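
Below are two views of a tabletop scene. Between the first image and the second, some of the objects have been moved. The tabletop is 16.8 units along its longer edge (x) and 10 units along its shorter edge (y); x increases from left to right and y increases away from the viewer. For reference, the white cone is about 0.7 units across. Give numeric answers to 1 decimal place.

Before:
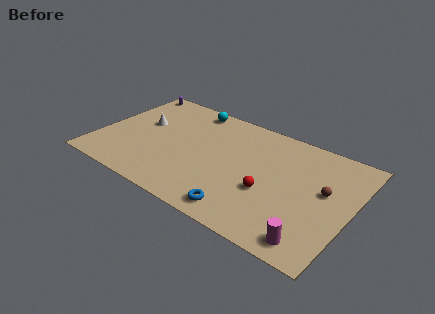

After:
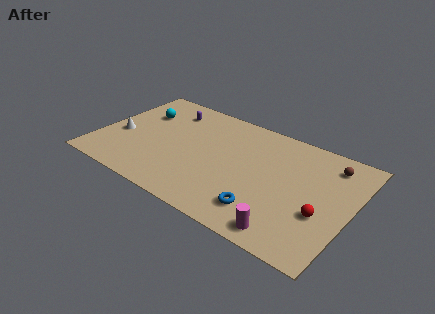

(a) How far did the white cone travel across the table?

2.2

The white cone was near (2.6, 5.9) before and (1.4, 4.1) after, so it travelled √(1.2² + 1.8²) ≈ 2.2 units.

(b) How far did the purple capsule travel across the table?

3.2

From (1.0, 9.1) to (4.0, 8.0), the purple capsule covered √(3.0² + 1.1²) ≈ 3.2 units.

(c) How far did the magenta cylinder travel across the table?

1.6

The magenta cylinder moved from about (14.9, 1.3) to (13.3, 1.2), a distance of √(1.6² + 0.1²) ≈ 1.6.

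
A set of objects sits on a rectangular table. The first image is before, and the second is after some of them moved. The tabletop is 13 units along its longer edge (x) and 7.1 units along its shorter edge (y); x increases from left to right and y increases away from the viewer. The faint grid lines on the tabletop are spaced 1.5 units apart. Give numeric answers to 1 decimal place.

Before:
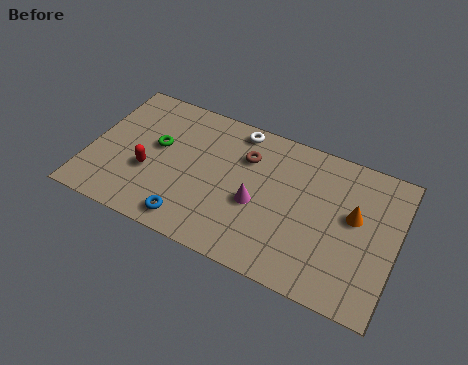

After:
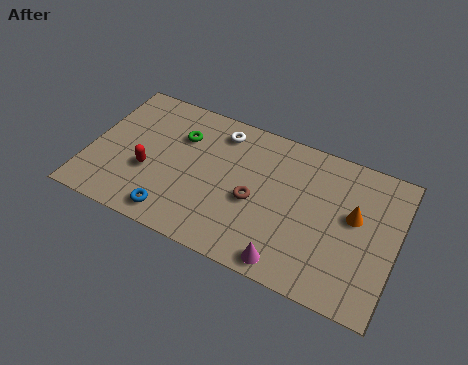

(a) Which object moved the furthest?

the magenta cone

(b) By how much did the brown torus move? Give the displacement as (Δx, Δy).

(0.6, -2.0)

From the two frames, the brown torus sits at roughly (6.5, 5.1) before and (7.1, 3.1) after.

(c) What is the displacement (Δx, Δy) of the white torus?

(-0.7, -0.4)

The white torus was at about (6.0, 6.3) and moved to about (5.3, 5.9).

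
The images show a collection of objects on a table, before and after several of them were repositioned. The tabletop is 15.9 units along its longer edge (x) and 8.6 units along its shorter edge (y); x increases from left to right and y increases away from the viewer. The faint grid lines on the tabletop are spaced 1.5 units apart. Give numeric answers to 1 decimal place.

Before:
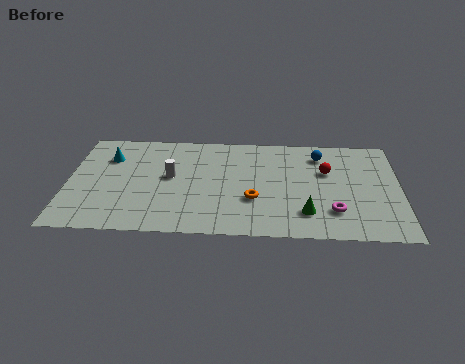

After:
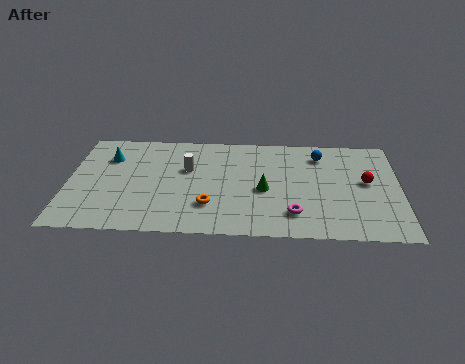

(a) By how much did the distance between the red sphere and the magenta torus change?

+1.2

The distance was about 3.3 in the first image and 4.5 in the second, so they moved 1.2 units further apart.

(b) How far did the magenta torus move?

1.9

From (12.7, 2.2) to (10.8, 1.9), the magenta torus covered √(1.9² + 0.3²) ≈ 1.9 units.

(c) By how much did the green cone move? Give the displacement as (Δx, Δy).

(-2.0, 1.8)

The green cone started near (11.4, 2.0) and ended near (9.4, 3.8).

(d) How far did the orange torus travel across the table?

2.2

The orange torus moved from about (8.9, 3.0) to (6.8, 2.4), a distance of √(2.1² + 0.6²) ≈ 2.2.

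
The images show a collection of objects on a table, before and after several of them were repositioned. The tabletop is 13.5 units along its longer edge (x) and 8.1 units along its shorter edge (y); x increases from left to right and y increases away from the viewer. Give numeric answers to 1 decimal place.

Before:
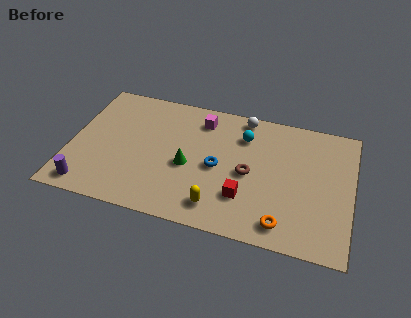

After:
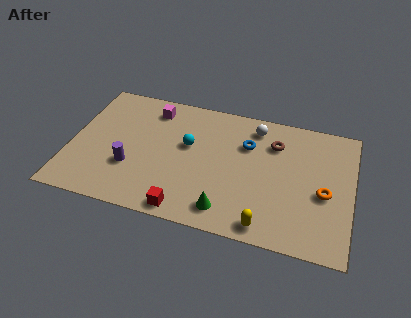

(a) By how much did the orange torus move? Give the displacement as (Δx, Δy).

(1.8, 2.3)

The orange torus was at about (10.4, 1.2) and moved to about (12.2, 3.5).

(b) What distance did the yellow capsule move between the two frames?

2.4

From (7.3, 1.4) to (9.6, 0.9), the yellow capsule covered √(2.3² + 0.5²) ≈ 2.4 units.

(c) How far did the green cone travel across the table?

3.0

The green cone moved from about (5.7, 3.5) to (7.7, 1.3), a distance of √(2.0² + 2.2²) ≈ 3.0.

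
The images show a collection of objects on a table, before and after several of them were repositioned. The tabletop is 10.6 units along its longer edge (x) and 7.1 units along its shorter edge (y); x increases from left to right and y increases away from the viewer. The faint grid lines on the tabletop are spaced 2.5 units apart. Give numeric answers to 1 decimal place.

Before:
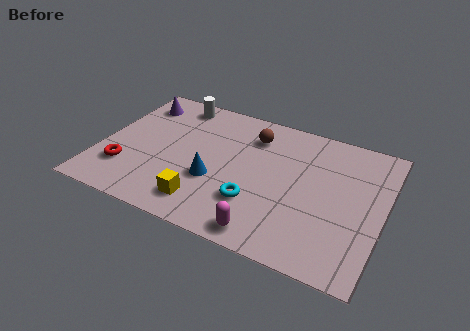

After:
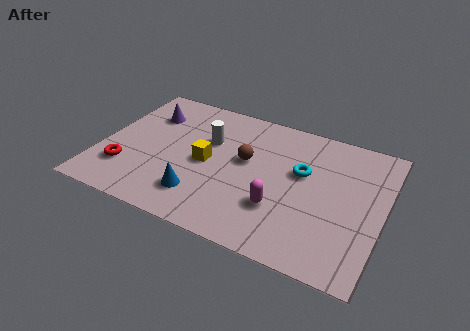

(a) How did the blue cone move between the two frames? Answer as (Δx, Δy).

(-0.4, -1.0)

The blue cone started near (4.4, 2.6) and ended near (4.0, 1.6).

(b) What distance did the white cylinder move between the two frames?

2.2

The white cylinder was near (2.4, 6.2) before and (3.9, 4.6) after, so it travelled √(1.5² + 1.6²) ≈ 2.2 units.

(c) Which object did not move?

the red torus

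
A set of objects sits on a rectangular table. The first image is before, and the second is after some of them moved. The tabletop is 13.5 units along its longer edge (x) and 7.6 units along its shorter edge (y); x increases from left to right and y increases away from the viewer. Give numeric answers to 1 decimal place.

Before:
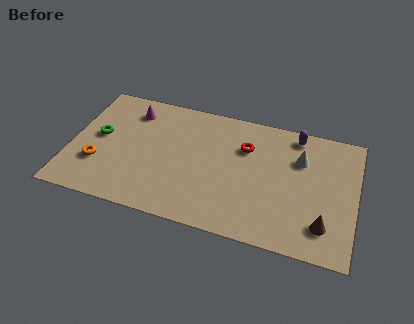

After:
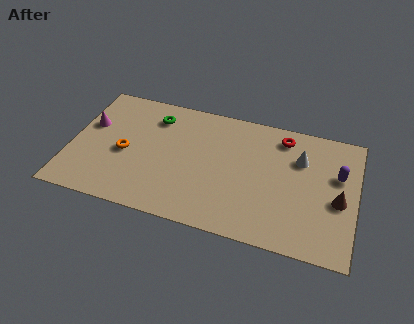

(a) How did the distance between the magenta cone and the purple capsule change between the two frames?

+4.0

Before: roughly 7.8 units apart; after: 11.8. That's 4.0 units further apart.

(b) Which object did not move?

the white cone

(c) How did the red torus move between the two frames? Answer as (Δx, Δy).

(1.7, 1.1)

The red torus started near (8.2, 5.3) and ended near (9.9, 6.4).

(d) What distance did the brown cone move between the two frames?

1.7

The brown cone moved from about (12.1, 1.7) to (12.7, 3.3), a distance of √(0.6² + 1.6²) ≈ 1.7.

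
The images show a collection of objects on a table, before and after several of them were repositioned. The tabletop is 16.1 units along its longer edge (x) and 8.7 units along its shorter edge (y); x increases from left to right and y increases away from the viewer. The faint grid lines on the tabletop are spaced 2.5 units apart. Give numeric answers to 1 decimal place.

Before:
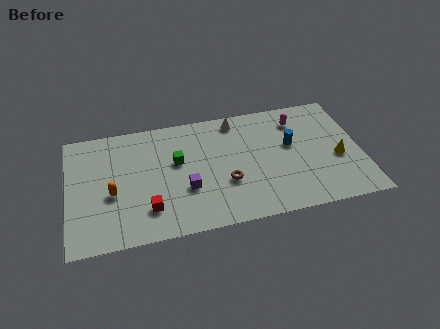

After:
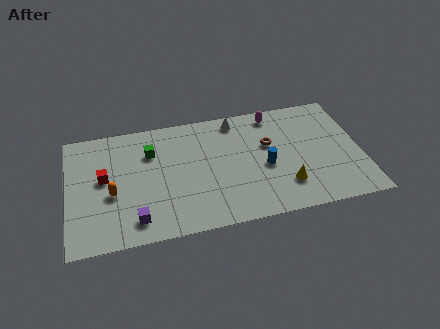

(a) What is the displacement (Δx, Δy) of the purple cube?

(-2.8, -1.6)

The purple cube started near (6.4, 3.1) and ended near (3.6, 1.5).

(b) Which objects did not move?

the white cone and the orange capsule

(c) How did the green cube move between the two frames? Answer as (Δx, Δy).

(-1.4, 1.0)

From the two frames, the green cube sits at roughly (6.0, 5.2) before and (4.6, 6.2) after.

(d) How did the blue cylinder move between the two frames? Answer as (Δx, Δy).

(-1.5, -1.3)

The blue cylinder started near (12.3, 5.1) and ended near (10.8, 3.8).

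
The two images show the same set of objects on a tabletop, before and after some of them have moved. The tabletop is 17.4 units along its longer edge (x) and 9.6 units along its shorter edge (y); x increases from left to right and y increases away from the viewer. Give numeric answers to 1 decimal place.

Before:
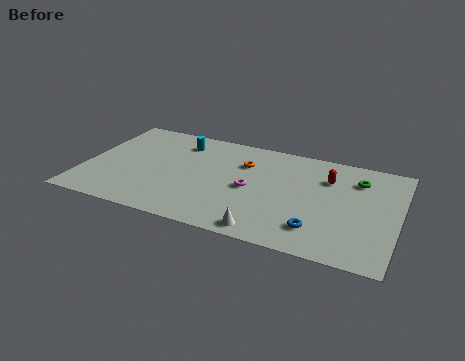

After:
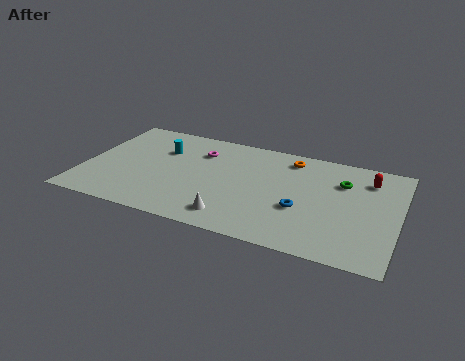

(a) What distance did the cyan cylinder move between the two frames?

1.4

From (5.0, 7.7) to (4.1, 6.6), the cyan cylinder covered √(0.9² + 1.1²) ≈ 1.4 units.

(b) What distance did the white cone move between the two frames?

2.0

The white cone was near (10.5, 1.0) before and (8.6, 1.6) after, so it travelled √(1.9² + 0.6²) ≈ 2.0 units.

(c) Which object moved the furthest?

the magenta torus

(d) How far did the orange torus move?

2.8

From (8.7, 6.8) to (11.2, 8.1), the orange torus covered √(2.5² + 1.3²) ≈ 2.8 units.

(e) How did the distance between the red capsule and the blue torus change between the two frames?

+0.4

Before: roughly 4.8 units apart; after: 5.2. That's 0.4 units further apart.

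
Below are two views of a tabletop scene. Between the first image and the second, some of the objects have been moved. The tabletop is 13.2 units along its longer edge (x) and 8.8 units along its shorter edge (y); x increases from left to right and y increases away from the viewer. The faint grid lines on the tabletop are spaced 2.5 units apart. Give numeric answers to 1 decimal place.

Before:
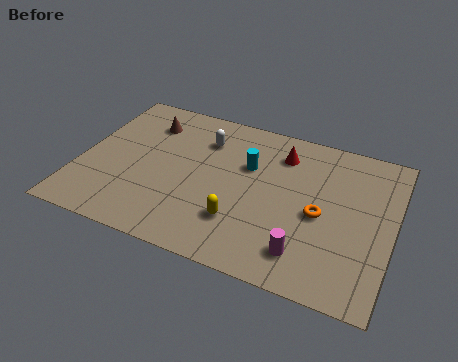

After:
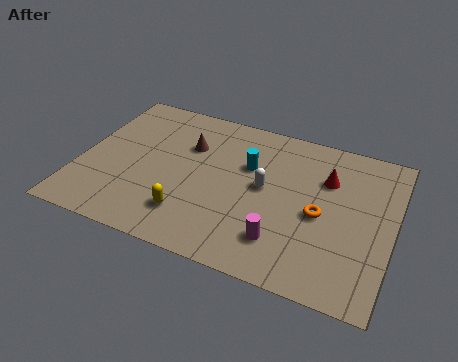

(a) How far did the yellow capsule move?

2.1

The yellow capsule moved from about (7.0, 2.4) to (4.9, 2.0), a distance of √(2.1² + 0.4²) ≈ 2.1.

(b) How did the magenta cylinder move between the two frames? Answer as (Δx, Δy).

(-1.0, 0.3)

From the two frames, the magenta cylinder sits at roughly (9.8, 1.7) before and (8.8, 2.0) after.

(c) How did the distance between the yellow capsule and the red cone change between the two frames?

+2.1

The distance was about 4.7 in the first image and 6.8 in the second, so they moved 2.1 units further apart.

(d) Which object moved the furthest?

the white capsule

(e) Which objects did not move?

the cyan cylinder and the orange torus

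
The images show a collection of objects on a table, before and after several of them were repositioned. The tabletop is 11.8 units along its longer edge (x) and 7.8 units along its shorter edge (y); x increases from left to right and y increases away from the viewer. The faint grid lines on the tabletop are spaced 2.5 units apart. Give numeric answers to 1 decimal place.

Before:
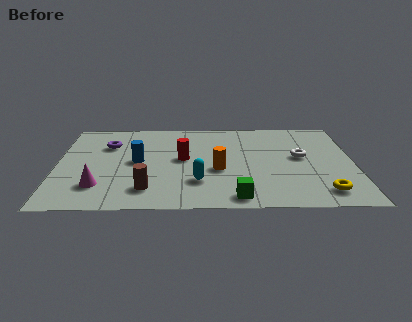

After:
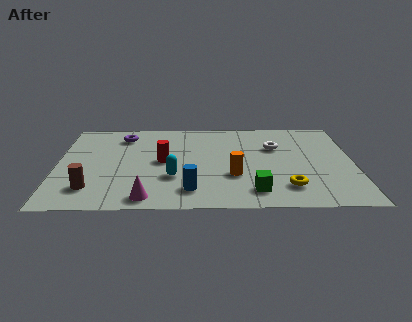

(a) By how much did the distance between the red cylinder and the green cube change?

+0.5

They were about 3.9 units apart before and 4.4 after — 0.5 units further apart.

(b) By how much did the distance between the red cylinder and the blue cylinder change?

+0.9

The distance was about 1.8 in the first image and 2.7 in the second, so they moved 0.9 units further apart.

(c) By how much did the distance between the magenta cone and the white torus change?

-1.7

Before: roughly 8.4 units apart; after: 6.7. That's 1.7 units closer together.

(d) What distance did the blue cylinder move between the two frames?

3.3

The blue cylinder moved from about (3.2, 4.0) to (5.3, 1.5), a distance of √(2.1² + 2.5²) ≈ 3.3.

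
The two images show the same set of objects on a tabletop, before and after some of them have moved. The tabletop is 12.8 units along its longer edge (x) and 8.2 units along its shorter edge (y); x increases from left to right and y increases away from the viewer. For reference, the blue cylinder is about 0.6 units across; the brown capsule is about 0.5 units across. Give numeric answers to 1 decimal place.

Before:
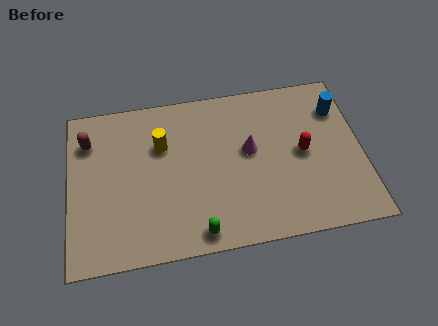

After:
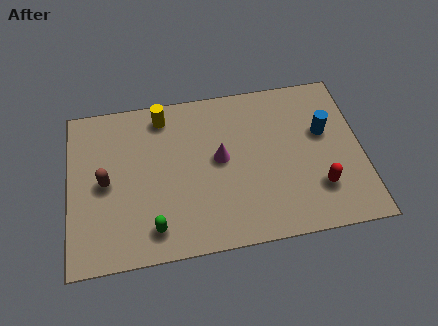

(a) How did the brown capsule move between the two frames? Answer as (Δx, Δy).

(0.7, -2.2)

The brown capsule started near (0.9, 6.2) and ended near (1.6, 4.0).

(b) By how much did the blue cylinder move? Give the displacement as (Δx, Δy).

(-0.7, -1.1)

The blue cylinder was at about (11.9, 6.1) and moved to about (11.2, 5.0).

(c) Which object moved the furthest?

the brown capsule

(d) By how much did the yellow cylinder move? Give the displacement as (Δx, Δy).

(0.1, 1.5)

From the two frames, the yellow cylinder sits at roughly (4.1, 5.5) before and (4.2, 7.0) after.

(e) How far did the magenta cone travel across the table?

1.3

The magenta cone was near (7.9, 4.6) before and (6.6, 4.4) after, so it travelled √(1.3² + 0.2²) ≈ 1.3 units.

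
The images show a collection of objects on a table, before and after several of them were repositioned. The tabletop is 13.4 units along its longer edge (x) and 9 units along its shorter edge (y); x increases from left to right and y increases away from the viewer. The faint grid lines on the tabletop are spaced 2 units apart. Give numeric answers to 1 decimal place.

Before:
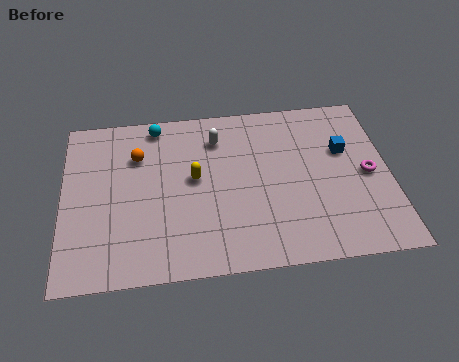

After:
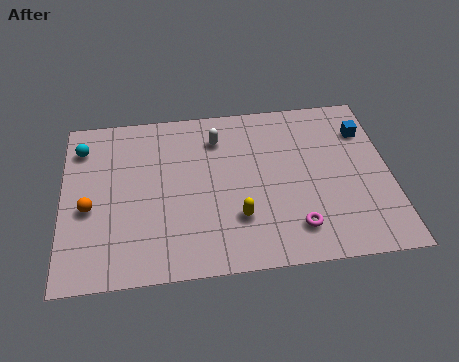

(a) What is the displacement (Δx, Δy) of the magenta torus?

(-3.1, -2.5)

From the two frames, the magenta torus sits at roughly (12.5, 4.3) before and (9.4, 1.8) after.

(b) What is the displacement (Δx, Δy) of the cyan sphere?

(-3.1, -0.9)

The cyan sphere started near (3.9, 8.0) and ended near (0.8, 7.1).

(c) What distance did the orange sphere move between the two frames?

3.3

The orange sphere moved from about (3.1, 6.4) to (1.1, 3.8), a distance of √(2.0² + 2.6²) ≈ 3.3.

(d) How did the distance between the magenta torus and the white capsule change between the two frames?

-0.7

They were about 6.7 units apart before and 6.0 after — 0.7 units closer together.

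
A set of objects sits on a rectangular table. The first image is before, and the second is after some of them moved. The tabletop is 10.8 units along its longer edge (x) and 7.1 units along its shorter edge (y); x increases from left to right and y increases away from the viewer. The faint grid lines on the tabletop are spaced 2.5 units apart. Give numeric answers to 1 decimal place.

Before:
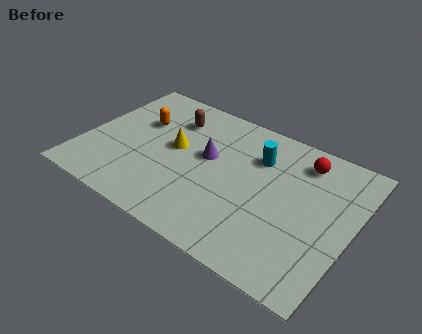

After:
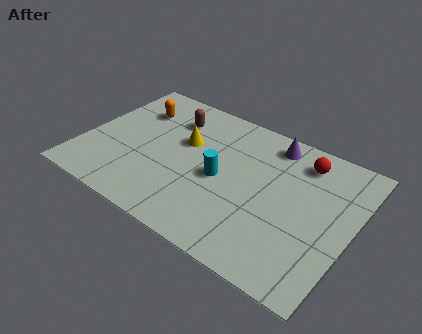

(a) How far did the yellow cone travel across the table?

0.6

From (3.6, 3.9) to (3.9, 4.4), the yellow cone covered √(0.3² + 0.5²) ≈ 0.6 units.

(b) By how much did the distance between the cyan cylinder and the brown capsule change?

-0.4

The distance was about 3.6 in the first image and 3.2 in the second, so they moved 0.4 units closer together.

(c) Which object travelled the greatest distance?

the purple cone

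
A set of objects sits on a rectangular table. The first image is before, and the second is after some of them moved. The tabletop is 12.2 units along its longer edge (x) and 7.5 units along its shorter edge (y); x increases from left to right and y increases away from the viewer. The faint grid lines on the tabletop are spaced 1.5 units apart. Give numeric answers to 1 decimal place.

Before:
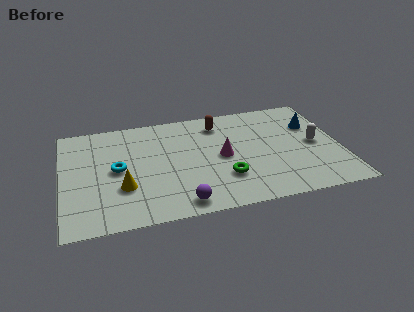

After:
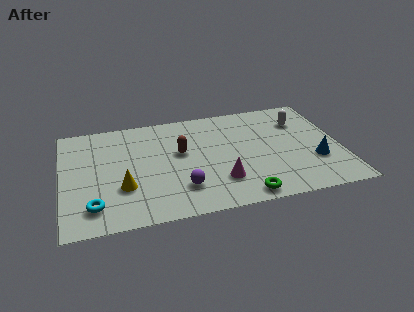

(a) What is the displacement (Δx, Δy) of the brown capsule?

(-1.8, -1.7)

From the two frames, the brown capsule sits at roughly (7.0, 6.1) before and (5.2, 4.4) after.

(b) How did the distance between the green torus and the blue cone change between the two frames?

-1.3

They were about 5.0 units apart before and 3.7 after — 1.3 units closer together.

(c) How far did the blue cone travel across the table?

2.6

The blue cone moved from about (11.1, 5.1) to (11.0, 2.5), a distance of √(0.1² + 2.6²) ≈ 2.6.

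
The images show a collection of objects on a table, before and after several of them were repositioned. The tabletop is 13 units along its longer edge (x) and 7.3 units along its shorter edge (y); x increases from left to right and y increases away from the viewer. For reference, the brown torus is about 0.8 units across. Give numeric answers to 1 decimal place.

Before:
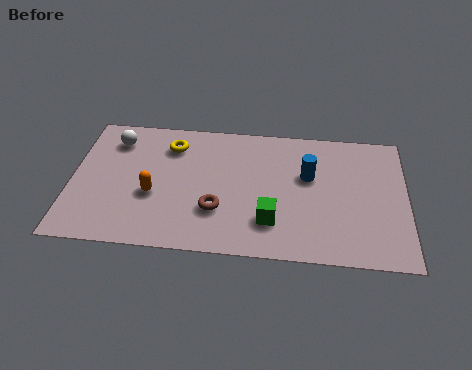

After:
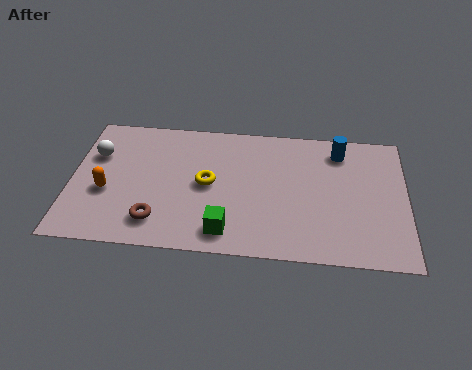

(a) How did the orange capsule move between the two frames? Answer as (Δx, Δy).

(-1.8, 0.0)

The orange capsule started near (3.2, 2.9) and ended near (1.4, 2.9).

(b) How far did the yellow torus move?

2.5

From (3.8, 5.7) to (5.3, 3.7), the yellow torus covered √(1.5² + 2.0²) ≈ 2.5 units.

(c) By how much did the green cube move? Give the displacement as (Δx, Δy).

(-1.7, -0.7)

The green cube was at about (7.8, 1.9) and moved to about (6.1, 1.2).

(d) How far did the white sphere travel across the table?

1.1

The white sphere moved from about (1.6, 5.8) to (0.9, 4.9), a distance of √(0.7² + 0.9²) ≈ 1.1.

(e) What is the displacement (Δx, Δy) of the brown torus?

(-2.3, -0.8)

The brown torus was at about (5.7, 2.3) and moved to about (3.4, 1.5).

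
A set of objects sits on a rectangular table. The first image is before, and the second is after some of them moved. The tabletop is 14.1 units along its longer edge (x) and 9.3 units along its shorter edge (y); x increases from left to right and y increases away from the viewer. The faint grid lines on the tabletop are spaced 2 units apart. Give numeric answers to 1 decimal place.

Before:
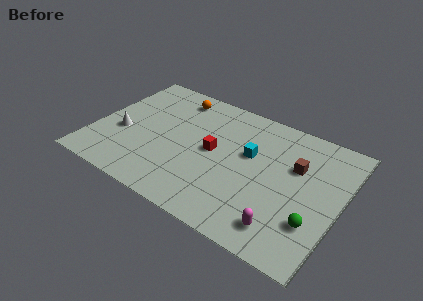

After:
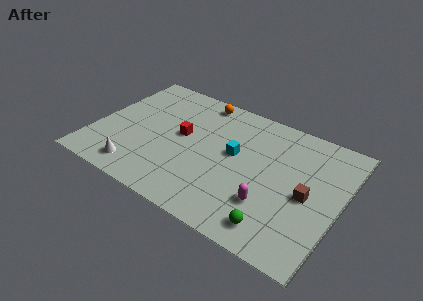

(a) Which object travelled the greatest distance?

the white cone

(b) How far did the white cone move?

2.7

The white cone was near (1.6, 3.7) before and (3.0, 1.4) after, so it travelled √(1.4² + 2.3²) ≈ 2.7 units.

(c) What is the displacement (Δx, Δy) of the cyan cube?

(-0.8, -0.4)

From the two frames, the cyan cube sits at roughly (8.8, 5.6) before and (8.0, 5.2) after.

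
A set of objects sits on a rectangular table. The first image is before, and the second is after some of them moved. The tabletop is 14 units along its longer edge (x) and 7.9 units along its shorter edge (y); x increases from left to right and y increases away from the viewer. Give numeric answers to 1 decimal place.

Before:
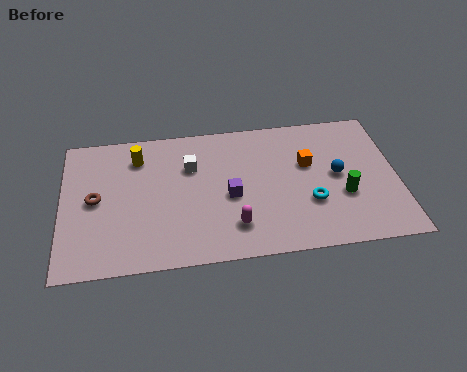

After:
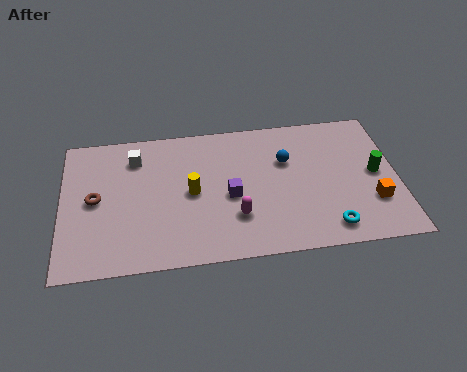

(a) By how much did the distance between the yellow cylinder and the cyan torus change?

-1.7

They were about 7.9 units apart before and 6.2 after — 1.7 units closer together.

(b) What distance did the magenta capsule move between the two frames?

0.5

From (7.1, 1.8) to (7.2, 2.3), the magenta capsule covered √(0.1² + 0.5²) ≈ 0.5 units.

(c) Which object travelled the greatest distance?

the orange cube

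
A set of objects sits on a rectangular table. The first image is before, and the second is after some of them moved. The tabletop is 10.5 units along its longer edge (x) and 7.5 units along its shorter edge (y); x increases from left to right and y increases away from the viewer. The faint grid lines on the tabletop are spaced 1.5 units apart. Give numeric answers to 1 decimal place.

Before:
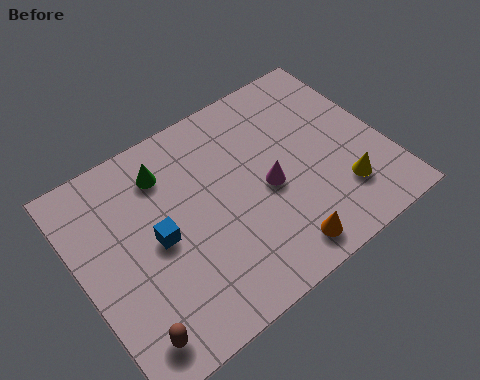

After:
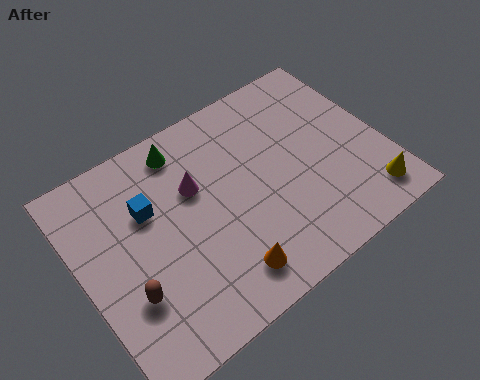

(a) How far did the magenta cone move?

2.7

The magenta cone moved from about (6.4, 3.4) to (4.1, 4.8), a distance of √(2.3² + 1.4²) ≈ 2.7.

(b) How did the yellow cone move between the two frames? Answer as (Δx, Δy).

(0.8, -0.7)

The yellow cone started near (8.7, 1.9) and ended near (9.5, 1.2).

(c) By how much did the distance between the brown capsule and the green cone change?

-0.5

The distance was about 5.3 in the first image and 4.8 in the second, so they moved 0.5 units closer together.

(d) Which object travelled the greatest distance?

the magenta cone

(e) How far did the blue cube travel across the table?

1.2

From (2.6, 3.7) to (2.5, 4.9), the blue cube covered √(0.1² + 1.2²) ≈ 1.2 units.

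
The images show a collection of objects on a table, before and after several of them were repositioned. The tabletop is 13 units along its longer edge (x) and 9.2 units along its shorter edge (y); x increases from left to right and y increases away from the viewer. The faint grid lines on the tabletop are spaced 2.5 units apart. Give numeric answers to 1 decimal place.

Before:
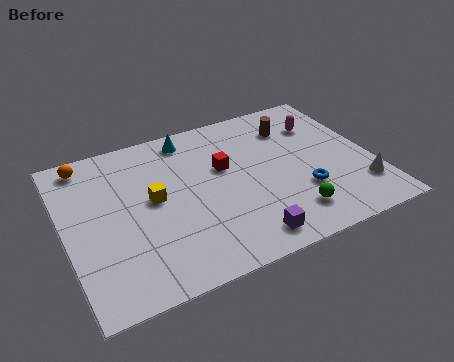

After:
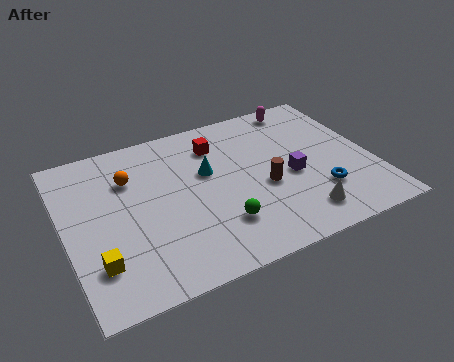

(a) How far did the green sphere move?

3.0

The green sphere was near (9.1, 1.8) before and (6.2, 2.4) after, so it travelled √(2.9² + 0.6²) ≈ 3.0 units.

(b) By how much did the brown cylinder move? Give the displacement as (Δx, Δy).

(-1.7, -3.2)

From the two frames, the brown cylinder sits at roughly (10.0, 7.0) before and (8.3, 3.8) after.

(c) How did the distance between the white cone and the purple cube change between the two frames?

-2.8

They were about 5.2 units apart before and 2.4 after — 2.8 units closer together.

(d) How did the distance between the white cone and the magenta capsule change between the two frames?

+2.1

They were about 4.6 units apart before and 6.7 after — 2.1 units further apart.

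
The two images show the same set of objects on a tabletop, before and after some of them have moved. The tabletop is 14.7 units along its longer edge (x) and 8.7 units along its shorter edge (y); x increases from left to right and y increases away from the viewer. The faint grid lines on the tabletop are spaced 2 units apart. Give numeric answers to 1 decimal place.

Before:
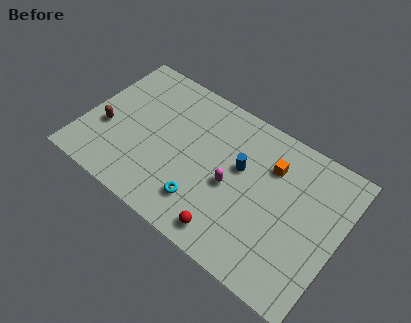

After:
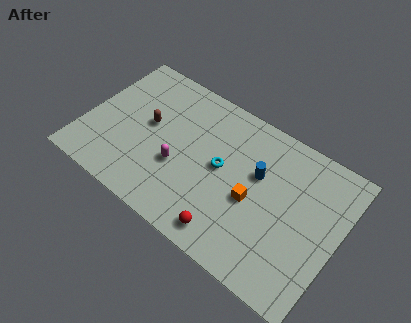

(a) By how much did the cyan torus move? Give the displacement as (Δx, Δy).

(0.6, 2.6)

The cyan torus started near (7.3, 2.0) and ended near (7.9, 4.6).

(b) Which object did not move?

the red sphere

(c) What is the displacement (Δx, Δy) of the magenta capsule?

(-3.0, -0.6)

From the two frames, the magenta capsule sits at roughly (8.6, 3.9) before and (5.6, 3.3) after.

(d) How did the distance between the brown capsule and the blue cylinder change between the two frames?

-1.4

Before: roughly 7.8 units apart; after: 6.4. That's 1.4 units closer together.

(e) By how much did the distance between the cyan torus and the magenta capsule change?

+0.3

Before: roughly 2.3 units apart; after: 2.6. That's 0.3 units further apart.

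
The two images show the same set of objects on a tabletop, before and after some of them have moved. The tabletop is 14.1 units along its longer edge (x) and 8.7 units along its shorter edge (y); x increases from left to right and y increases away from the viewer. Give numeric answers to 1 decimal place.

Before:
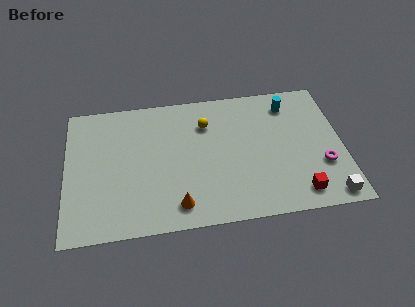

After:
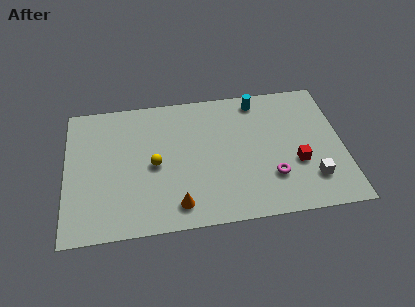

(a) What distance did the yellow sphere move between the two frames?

3.5

The yellow sphere was near (7.2, 6.4) before and (4.5, 4.1) after, so it travelled √(2.7² + 2.3²) ≈ 3.5 units.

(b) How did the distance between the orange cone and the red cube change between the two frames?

+0.3

The distance was about 6.1 in the first image and 6.4 in the second, so they moved 0.3 units further apart.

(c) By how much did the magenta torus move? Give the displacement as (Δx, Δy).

(-2.6, -0.4)

The magenta torus was at about (13.0, 2.9) and moved to about (10.4, 2.5).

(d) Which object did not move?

the orange cone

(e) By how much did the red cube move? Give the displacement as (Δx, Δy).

(0.0, 1.9)

The red cube was at about (11.7, 1.3) and moved to about (11.7, 3.2).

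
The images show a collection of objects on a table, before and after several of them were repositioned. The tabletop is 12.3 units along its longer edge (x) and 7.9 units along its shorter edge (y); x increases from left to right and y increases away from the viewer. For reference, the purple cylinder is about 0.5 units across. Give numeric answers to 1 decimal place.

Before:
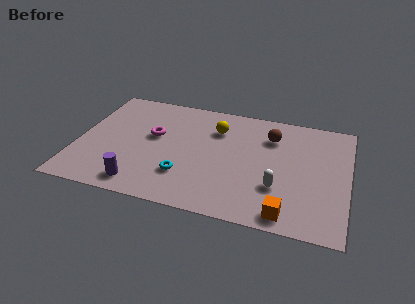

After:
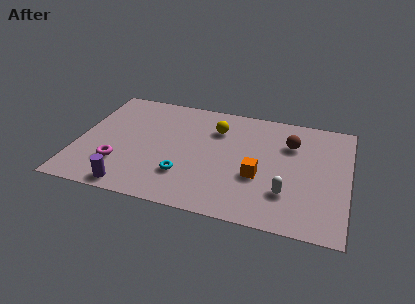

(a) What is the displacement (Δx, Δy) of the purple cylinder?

(-0.4, -0.3)

The purple cylinder was at about (3.1, 1.1) and moved to about (2.7, 0.8).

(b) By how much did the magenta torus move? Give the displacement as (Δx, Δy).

(-1.4, -2.4)

The magenta torus started near (3.4, 4.6) and ended near (2.0, 2.2).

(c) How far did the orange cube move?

2.5

The orange cube moved from about (9.7, 0.9) to (8.3, 3.0), a distance of √(1.4² + 2.1²) ≈ 2.5.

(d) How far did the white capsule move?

0.5

The white capsule moved from about (9.2, 2.5) to (9.6, 2.2), a distance of √(0.4² + 0.3²) ≈ 0.5.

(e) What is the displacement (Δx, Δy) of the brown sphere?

(0.9, -0.3)

From the two frames, the brown sphere sits at roughly (8.7, 5.9) before and (9.6, 5.6) after.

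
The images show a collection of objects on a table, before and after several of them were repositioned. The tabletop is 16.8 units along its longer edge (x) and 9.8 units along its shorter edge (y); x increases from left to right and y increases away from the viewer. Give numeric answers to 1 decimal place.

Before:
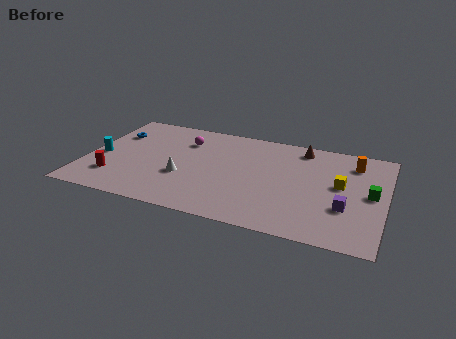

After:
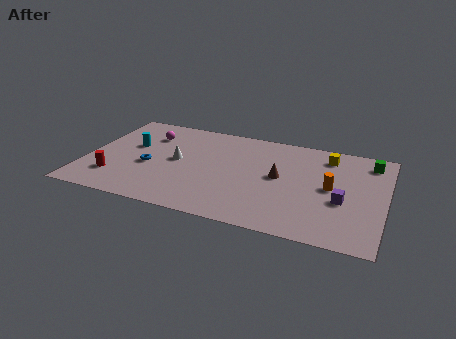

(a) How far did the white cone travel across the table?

1.6

The white cone moved from about (5.6, 3.6) to (5.1, 5.1), a distance of √(0.5² + 1.5²) ≈ 1.6.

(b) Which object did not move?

the red cylinder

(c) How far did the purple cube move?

0.6

From (14.7, 3.3) to (14.5, 3.9), the purple cube covered √(0.2² + 0.6²) ≈ 0.6 units.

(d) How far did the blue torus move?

3.6

The blue torus moved from about (1.3, 6.9) to (3.6, 4.1), a distance of √(2.3² + 2.8²) ≈ 3.6.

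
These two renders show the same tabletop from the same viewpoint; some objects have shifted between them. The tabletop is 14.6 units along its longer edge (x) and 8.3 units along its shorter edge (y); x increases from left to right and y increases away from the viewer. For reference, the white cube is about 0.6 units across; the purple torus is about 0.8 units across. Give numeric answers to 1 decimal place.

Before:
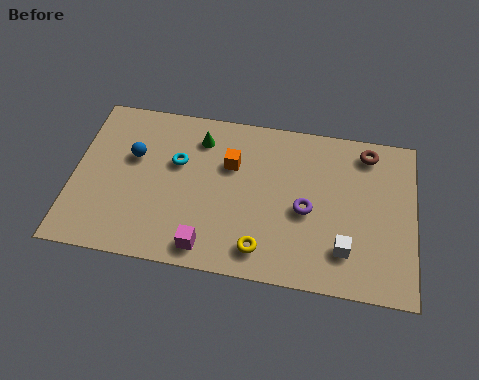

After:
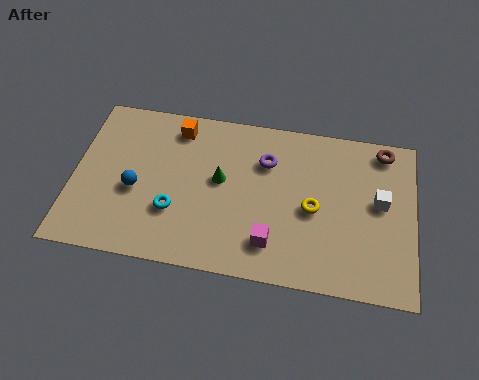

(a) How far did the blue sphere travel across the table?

1.7

The blue sphere was near (2.5, 5.2) before and (2.7, 3.5) after, so it travelled √(0.2² + 1.7²) ≈ 1.7 units.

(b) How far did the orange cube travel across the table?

2.8

The orange cube was near (6.7, 5.5) before and (4.3, 7.0) after, so it travelled √(2.4² + 1.5²) ≈ 2.8 units.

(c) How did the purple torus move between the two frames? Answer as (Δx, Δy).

(-1.8, 2.2)

The purple torus started near (10.0, 3.7) and ended near (8.2, 5.9).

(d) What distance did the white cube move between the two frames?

3.0

The white cube moved from about (11.7, 2.0) to (13.1, 4.6), a distance of √(1.4² + 2.6²) ≈ 3.0.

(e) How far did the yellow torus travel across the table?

3.2

The yellow torus was near (8.2, 1.4) before and (10.3, 3.8) after, so it travelled √(2.1² + 2.4²) ≈ 3.2 units.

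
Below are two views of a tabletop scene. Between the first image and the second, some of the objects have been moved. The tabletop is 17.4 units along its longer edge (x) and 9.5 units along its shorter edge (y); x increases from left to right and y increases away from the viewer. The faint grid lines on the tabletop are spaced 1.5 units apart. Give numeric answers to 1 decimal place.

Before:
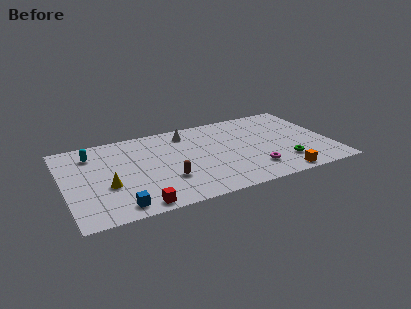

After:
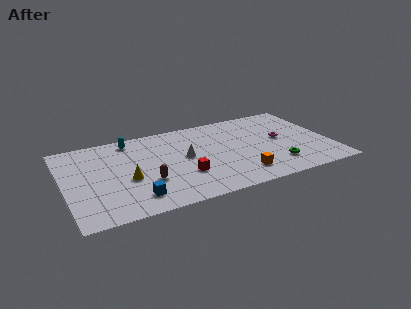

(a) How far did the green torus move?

0.5

The green torus was near (14.1, 2.3) before and (13.6, 2.2) after, so it travelled √(0.5² + 0.1²) ≈ 0.5 units.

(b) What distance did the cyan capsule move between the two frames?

2.7

The cyan capsule was near (2.0, 7.5) before and (4.6, 8.3) after, so it travelled √(2.6² + 0.8²) ≈ 2.7 units.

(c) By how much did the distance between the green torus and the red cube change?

-3.7

The distance was about 9.8 in the first image and 6.1 in the second, so they moved 3.7 units closer together.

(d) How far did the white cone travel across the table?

2.8

From (8.3, 7.9) to (7.9, 5.1), the white cone covered √(0.4² + 2.8²) ≈ 2.8 units.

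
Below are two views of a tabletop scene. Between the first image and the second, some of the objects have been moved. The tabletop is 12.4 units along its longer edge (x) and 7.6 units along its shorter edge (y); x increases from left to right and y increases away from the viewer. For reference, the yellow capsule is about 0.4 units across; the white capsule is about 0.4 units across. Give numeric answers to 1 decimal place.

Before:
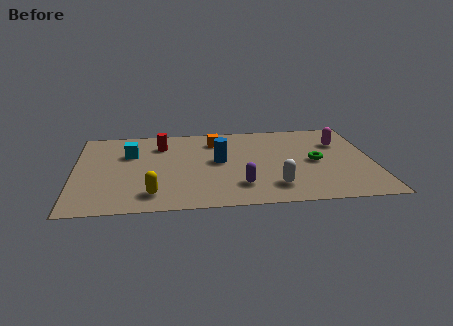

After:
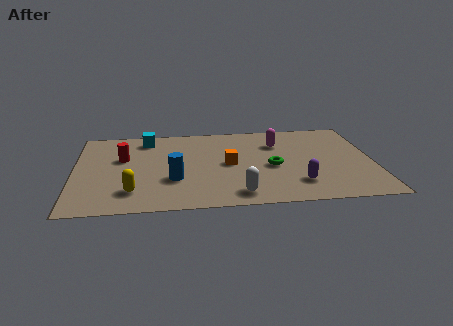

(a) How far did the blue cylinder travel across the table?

2.4

From (6.0, 4.1) to (4.1, 2.6), the blue cylinder covered √(1.9² + 1.5²) ≈ 2.4 units.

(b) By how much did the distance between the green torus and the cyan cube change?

-1.8

They were about 7.8 units apart before and 6.0 after — 1.8 units closer together.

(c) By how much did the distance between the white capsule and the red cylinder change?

-0.3

The distance was about 6.2 in the first image and 5.9 in the second, so they moved 0.3 units closer together.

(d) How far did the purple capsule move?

2.4

The purple capsule was near (6.8, 1.8) before and (9.2, 1.8) after, so it travelled √(2.4² + 0.0²) ≈ 2.4 units.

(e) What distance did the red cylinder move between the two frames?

1.9

From (3.6, 5.8) to (2.0, 4.7), the red cylinder covered √(1.6² + 1.1²) ≈ 1.9 units.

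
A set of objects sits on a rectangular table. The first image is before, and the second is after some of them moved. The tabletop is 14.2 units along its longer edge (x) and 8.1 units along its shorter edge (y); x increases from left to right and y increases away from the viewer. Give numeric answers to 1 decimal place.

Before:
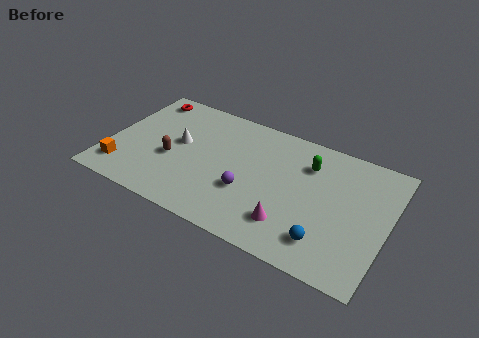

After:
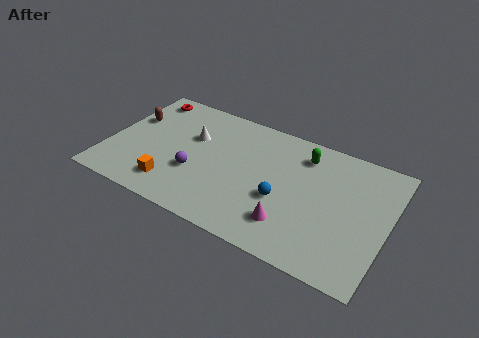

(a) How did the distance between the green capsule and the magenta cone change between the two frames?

+0.5

Before: roughly 4.1 units apart; after: 4.6. That's 0.5 units further apart.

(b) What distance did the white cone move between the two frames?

0.9

The white cone was near (3.5, 4.5) before and (4.1, 5.2) after, so it travelled √(0.6² + 0.7²) ≈ 0.9 units.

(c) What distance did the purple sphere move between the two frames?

2.7

The purple sphere was near (7.3, 2.9) before and (4.6, 2.9) after, so it travelled √(2.7² + 0.0²) ≈ 2.7 units.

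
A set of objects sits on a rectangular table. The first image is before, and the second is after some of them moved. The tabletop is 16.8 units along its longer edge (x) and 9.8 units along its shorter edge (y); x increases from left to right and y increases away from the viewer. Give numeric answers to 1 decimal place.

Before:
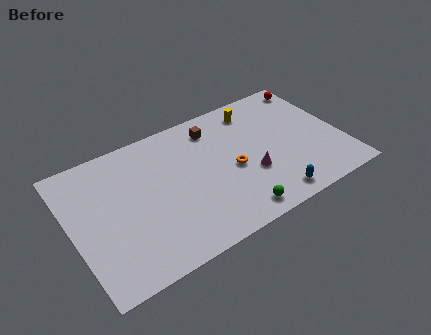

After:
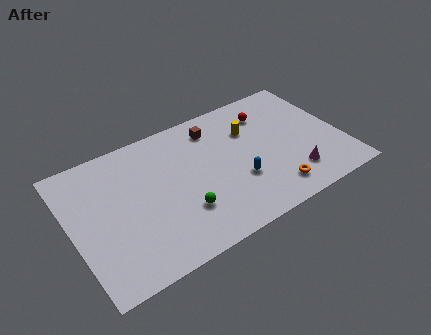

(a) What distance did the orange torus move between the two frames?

3.4

The orange torus was near (9.9, 4.4) before and (12.0, 1.7) after, so it travelled √(2.1² + 2.7²) ≈ 3.4 units.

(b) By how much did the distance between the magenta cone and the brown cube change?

+2.3

They were about 4.8 units apart before and 7.1 after — 2.3 units further apart.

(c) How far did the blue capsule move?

2.8

The blue capsule moved from about (11.8, 1.2) to (10.1, 3.4), a distance of √(1.7² + 2.2²) ≈ 2.8.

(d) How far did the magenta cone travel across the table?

2.8

The magenta cone moved from about (10.9, 3.5) to (13.4, 2.2), a distance of √(2.5² + 1.3²) ≈ 2.8.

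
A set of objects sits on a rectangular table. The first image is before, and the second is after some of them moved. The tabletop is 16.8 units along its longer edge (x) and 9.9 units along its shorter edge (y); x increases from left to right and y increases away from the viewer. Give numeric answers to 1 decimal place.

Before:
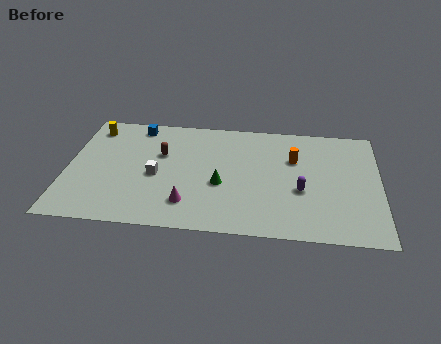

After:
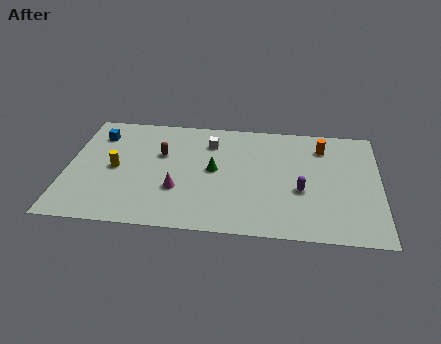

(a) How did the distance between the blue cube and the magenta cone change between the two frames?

-0.9

They were about 7.2 units apart before and 6.3 after — 0.9 units closer together.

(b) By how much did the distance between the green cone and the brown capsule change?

-0.9

They were about 4.0 units apart before and 3.1 after — 0.9 units closer together.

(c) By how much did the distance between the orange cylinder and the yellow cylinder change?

+0.4

Before: roughly 11.1 units apart; after: 11.5. That's 0.4 units further apart.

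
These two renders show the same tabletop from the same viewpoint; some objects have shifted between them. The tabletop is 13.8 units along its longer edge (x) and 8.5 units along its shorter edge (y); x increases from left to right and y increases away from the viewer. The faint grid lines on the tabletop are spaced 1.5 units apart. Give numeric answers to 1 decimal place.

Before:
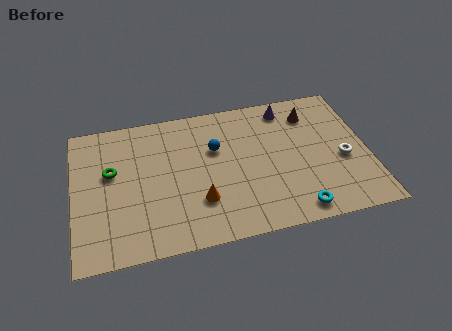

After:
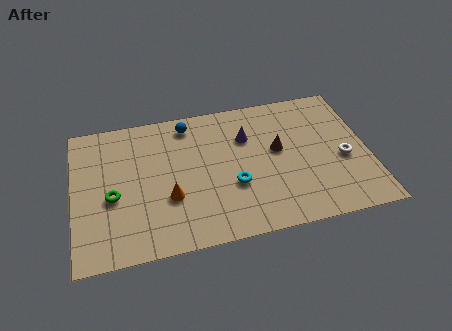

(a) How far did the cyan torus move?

3.5

From (10.2, 1.0) to (7.4, 3.1), the cyan torus covered √(2.8² + 2.1²) ≈ 3.5 units.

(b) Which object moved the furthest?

the cyan torus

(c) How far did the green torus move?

1.5

From (1.8, 5.1) to (1.8, 3.6), the green torus covered √(0.0² + 1.5²) ≈ 1.5 units.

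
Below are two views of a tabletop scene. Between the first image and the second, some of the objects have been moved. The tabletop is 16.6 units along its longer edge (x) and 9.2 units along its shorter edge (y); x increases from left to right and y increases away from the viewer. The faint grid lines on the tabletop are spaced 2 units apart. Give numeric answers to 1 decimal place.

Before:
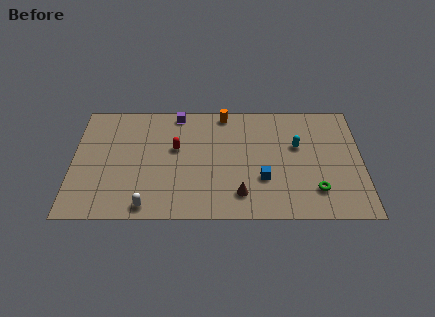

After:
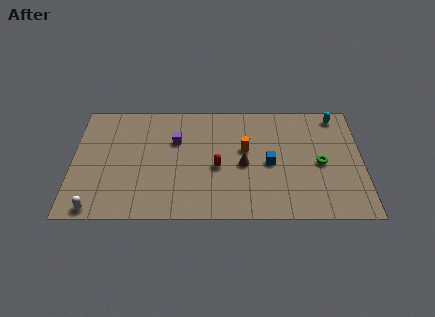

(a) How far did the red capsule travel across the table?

2.8

The red capsule moved from about (5.9, 5.5) to (8.3, 4.0), a distance of √(2.4² + 1.5²) ≈ 2.8.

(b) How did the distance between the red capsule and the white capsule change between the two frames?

+2.8

Before: roughly 4.8 units apart; after: 7.6. That's 2.8 units further apart.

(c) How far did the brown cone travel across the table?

2.3

The brown cone was near (9.6, 1.9) before and (9.8, 4.2) after, so it travelled √(0.2² + 2.3²) ≈ 2.3 units.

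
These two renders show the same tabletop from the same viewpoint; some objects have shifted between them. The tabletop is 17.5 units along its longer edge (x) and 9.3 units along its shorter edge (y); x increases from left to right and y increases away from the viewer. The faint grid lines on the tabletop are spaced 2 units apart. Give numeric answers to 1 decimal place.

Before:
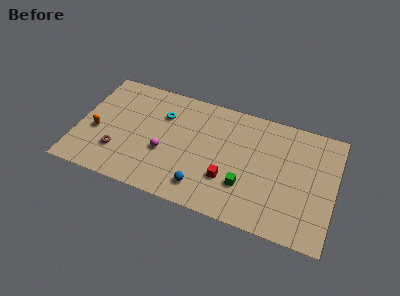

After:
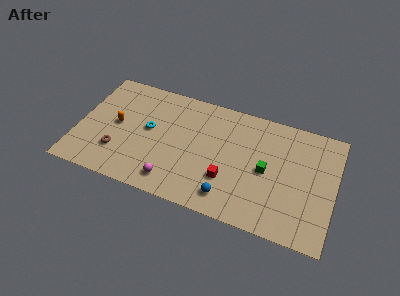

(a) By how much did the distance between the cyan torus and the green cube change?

+1.0

They were about 7.1 units apart before and 8.1 after — 1.0 units further apart.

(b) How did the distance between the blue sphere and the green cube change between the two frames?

+0.7

The distance was about 3.0 in the first image and 3.7 in the second, so they moved 0.7 units further apart.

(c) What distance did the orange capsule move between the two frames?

1.6

The orange capsule was near (1.3, 3.8) before and (2.6, 4.8) after, so it travelled √(1.3² + 1.0²) ≈ 1.6 units.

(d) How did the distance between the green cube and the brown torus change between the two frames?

+1.5

Before: roughly 8.7 units apart; after: 10.2. That's 1.5 units further apart.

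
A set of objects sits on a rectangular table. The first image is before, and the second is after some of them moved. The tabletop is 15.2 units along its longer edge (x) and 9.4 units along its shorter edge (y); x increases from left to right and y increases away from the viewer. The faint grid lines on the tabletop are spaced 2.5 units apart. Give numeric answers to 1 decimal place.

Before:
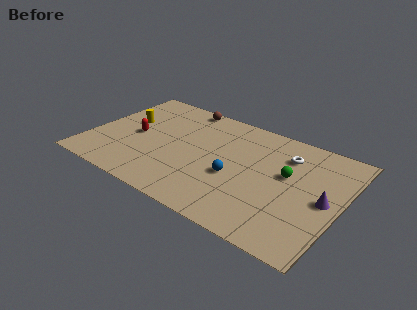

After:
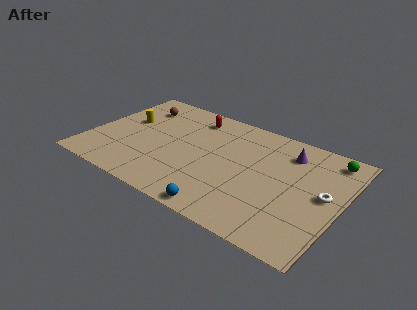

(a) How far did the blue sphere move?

3.0

From (9.0, 3.8) to (8.9, 0.8), the blue sphere covered √(0.1² + 3.0²) ≈ 3.0 units.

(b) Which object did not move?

the yellow cylinder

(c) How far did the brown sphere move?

2.9

The brown sphere was near (4.9, 8.6) before and (2.3, 7.3) after, so it travelled √(2.6² + 1.3²) ≈ 2.9 units.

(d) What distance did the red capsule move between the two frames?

4.5

The red capsule was near (2.7, 4.5) before and (5.7, 7.8) after, so it travelled √(3.0² + 3.3²) ≈ 4.5 units.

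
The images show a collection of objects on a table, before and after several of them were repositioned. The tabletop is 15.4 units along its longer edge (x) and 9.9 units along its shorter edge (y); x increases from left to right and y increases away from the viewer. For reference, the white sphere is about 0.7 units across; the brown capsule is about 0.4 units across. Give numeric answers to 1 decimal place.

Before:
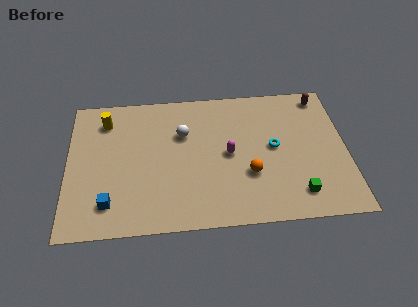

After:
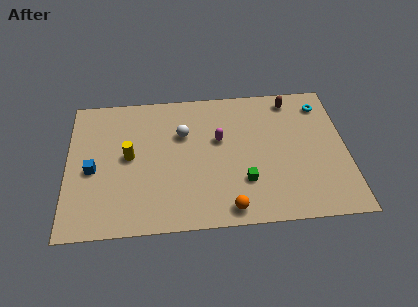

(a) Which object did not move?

the white sphere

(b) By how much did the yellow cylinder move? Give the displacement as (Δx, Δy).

(1.3, -2.7)

From the two frames, the yellow cylinder sits at roughly (2.1, 7.9) before and (3.4, 5.2) after.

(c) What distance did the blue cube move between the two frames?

2.6

The blue cube was near (2.3, 2.0) before and (1.4, 4.4) after, so it travelled √(0.9² + 2.4²) ≈ 2.6 units.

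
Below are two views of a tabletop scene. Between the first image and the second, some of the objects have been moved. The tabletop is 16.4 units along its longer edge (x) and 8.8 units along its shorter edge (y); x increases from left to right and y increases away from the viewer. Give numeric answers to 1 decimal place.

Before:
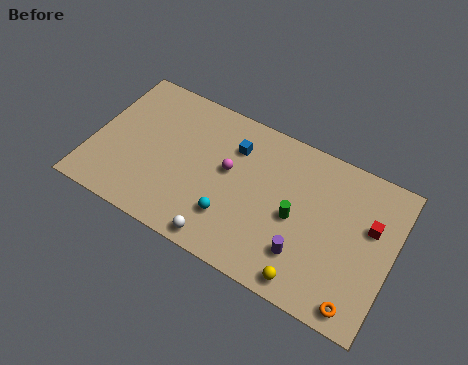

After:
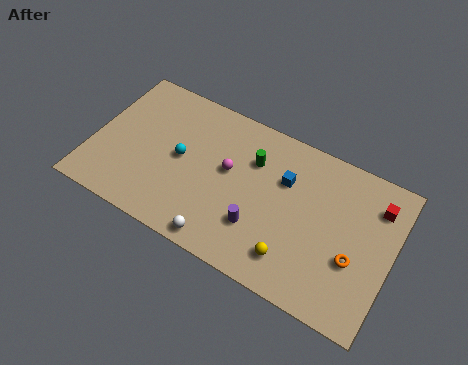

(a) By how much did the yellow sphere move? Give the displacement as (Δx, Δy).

(-0.9, 0.8)

From the two frames, the yellow sphere sits at roughly (12.3, 1.0) before and (11.4, 1.8) after.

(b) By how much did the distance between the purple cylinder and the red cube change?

+2.7

The distance was about 4.5 in the first image and 7.2 in the second, so they moved 2.7 units further apart.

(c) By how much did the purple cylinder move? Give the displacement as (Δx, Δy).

(-2.5, 0.3)

From the two frames, the purple cylinder sits at roughly (11.9, 2.3) before and (9.4, 2.6) after.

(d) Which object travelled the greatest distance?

the cyan sphere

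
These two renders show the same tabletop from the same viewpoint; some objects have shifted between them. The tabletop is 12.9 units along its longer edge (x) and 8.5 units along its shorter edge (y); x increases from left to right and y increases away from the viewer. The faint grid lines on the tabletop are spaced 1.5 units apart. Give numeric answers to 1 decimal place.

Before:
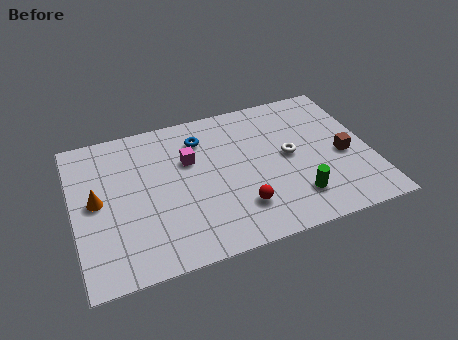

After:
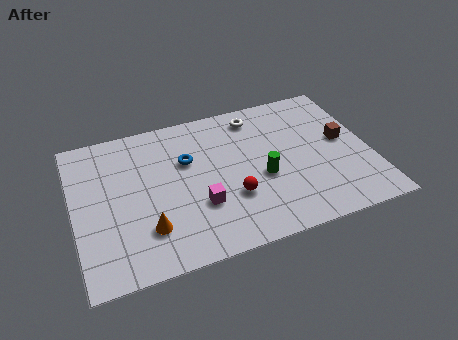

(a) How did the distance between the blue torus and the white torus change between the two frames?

-0.7

The distance was about 4.3 in the first image and 3.6 in the second, so they moved 0.7 units closer together.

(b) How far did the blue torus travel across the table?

1.3

The blue torus was near (5.7, 6.6) before and (5.0, 5.5) after, so it travelled √(0.7² + 1.1²) ≈ 1.3 units.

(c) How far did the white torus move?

3.0

The white torus moved from about (9.4, 4.4) to (8.2, 7.2), a distance of √(1.2² + 2.8²) ≈ 3.0.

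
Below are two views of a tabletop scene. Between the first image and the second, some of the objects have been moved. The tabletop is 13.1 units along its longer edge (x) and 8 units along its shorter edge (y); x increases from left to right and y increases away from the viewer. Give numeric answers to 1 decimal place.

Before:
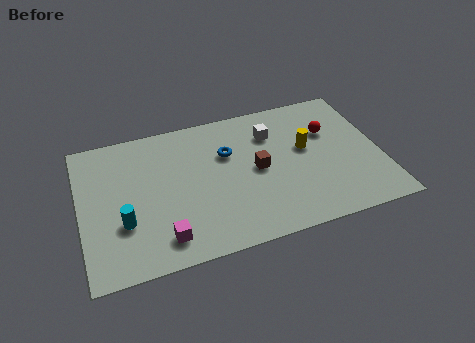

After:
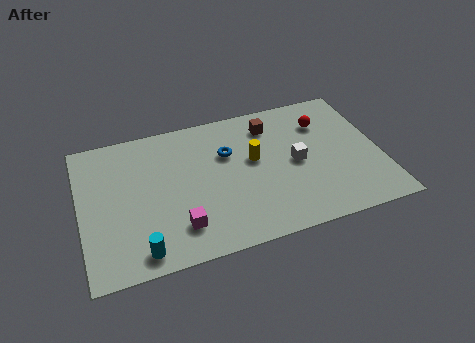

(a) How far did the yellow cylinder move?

2.3

The yellow cylinder moved from about (9.9, 4.6) to (7.6, 4.6), a distance of √(2.3² + 0.0²) ≈ 2.3.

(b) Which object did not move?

the blue torus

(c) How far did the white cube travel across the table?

2.2

The white cube was near (8.5, 5.9) before and (9.4, 3.9) after, so it travelled √(0.9² + 2.0²) ≈ 2.2 units.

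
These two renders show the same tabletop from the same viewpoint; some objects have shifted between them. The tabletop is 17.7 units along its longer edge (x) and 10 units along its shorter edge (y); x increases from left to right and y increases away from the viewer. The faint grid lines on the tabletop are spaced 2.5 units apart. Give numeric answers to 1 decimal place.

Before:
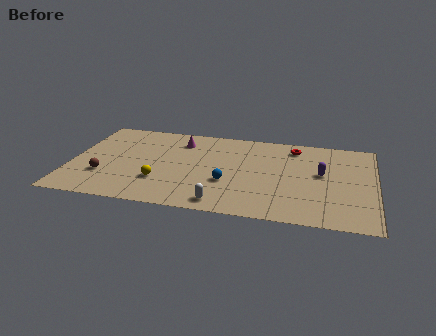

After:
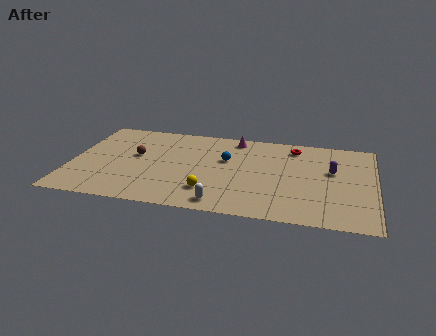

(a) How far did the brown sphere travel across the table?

3.1

The brown sphere was near (2.0, 3.1) before and (3.7, 5.7) after, so it travelled √(1.7² + 2.6²) ≈ 3.1 units.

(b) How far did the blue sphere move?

2.6

The blue sphere moved from about (9.2, 3.6) to (9.0, 6.2), a distance of √(0.2² + 2.6²) ≈ 2.6.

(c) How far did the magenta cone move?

3.3

The magenta cone was near (6.2, 7.9) before and (9.4, 8.8) after, so it travelled √(3.2² + 0.9²) ≈ 3.3 units.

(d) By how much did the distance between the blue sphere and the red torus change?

-1.6

They were about 6.1 units apart before and 4.5 after — 1.6 units closer together.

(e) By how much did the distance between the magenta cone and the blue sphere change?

-2.6

The distance was about 5.2 in the first image and 2.6 in the second, so they moved 2.6 units closer together.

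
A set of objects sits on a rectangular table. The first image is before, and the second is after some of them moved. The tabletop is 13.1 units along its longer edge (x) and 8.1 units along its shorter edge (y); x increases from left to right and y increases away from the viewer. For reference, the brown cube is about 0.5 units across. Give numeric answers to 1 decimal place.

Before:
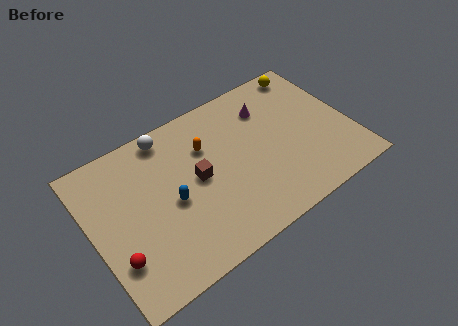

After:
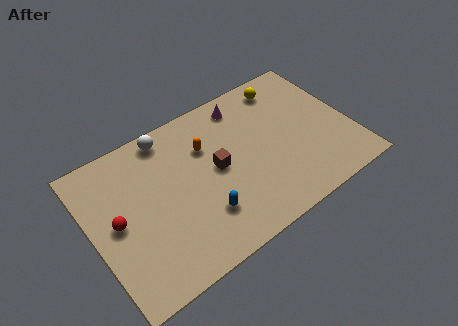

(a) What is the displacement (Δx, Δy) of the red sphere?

(0.3, 1.8)

The red sphere started near (0.9, 2.3) and ended near (1.2, 4.1).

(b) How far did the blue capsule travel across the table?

2.0

From (3.9, 3.7) to (5.2, 2.2), the blue capsule covered √(1.3² + 1.5²) ≈ 2.0 units.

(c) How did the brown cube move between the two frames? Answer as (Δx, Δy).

(1.0, 0.0)

The brown cube started near (5.3, 4.2) and ended near (6.3, 4.2).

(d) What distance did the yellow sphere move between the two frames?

1.3

The yellow sphere was near (11.7, 7.2) before and (10.4, 6.9) after, so it travelled √(1.3² + 0.3²) ≈ 1.3 units.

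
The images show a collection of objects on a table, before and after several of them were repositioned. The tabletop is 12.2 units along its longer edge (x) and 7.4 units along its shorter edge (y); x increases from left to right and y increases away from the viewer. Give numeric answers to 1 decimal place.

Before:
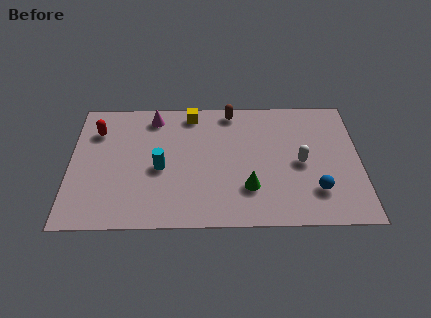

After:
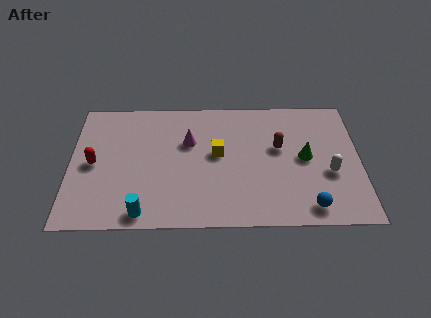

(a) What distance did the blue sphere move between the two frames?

0.9

The blue sphere moved from about (10.3, 1.9) to (10.0, 1.0), a distance of √(0.3² + 0.9²) ≈ 0.9.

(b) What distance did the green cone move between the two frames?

2.9

The green cone moved from about (7.5, 2.1) to (9.9, 3.8), a distance of √(2.4² + 1.7²) ≈ 2.9.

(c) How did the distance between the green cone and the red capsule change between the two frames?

+1.7

They were about 7.2 units apart before and 8.9 after — 1.7 units further apart.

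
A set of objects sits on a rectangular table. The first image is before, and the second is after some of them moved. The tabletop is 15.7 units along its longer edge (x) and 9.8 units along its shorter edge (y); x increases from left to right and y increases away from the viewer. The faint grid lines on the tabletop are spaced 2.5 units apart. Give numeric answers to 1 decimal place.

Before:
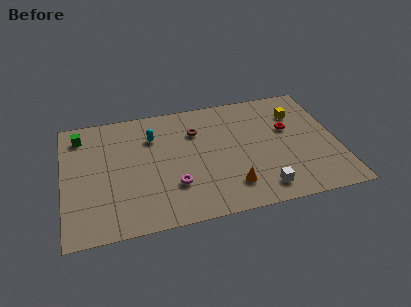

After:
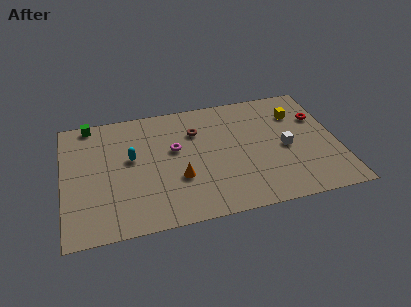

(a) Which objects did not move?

the brown torus and the yellow cube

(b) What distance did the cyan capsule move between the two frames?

2.0

From (5.2, 7.1) to (3.9, 5.6), the cyan capsule covered √(1.3² + 1.5²) ≈ 2.0 units.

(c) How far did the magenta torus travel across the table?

2.9

From (6.2, 2.9) to (6.4, 5.8), the magenta torus covered √(0.2² + 2.9²) ≈ 2.9 units.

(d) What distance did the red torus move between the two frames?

1.9

From (13.0, 6.0) to (14.8, 6.6), the red torus covered √(1.8² + 0.6²) ≈ 1.9 units.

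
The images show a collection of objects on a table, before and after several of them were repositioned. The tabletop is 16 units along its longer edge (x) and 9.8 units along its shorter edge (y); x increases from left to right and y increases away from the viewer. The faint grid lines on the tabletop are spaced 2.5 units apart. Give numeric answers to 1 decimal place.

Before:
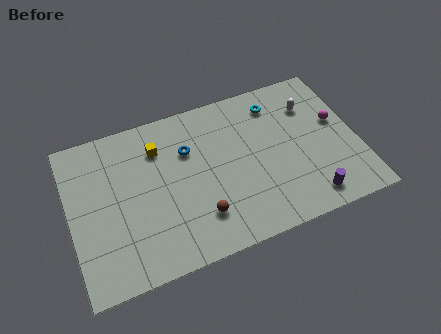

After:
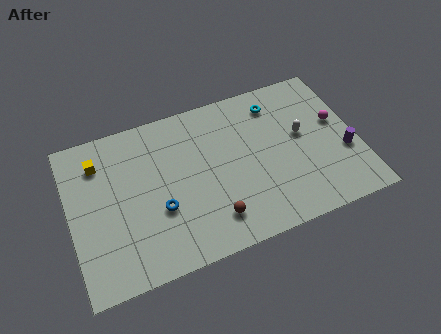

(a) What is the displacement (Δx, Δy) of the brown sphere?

(0.7, -0.4)

The brown sphere was at about (6.9, 2.4) and moved to about (7.6, 2.0).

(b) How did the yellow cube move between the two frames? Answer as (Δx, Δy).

(-3.3, 0.2)

The yellow cube was at about (5.1, 7.4) and moved to about (1.8, 7.6).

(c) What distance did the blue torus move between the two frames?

3.6

The blue torus moved from about (6.7, 6.7) to (4.8, 3.6), a distance of √(1.9² + 3.1²) ≈ 3.6.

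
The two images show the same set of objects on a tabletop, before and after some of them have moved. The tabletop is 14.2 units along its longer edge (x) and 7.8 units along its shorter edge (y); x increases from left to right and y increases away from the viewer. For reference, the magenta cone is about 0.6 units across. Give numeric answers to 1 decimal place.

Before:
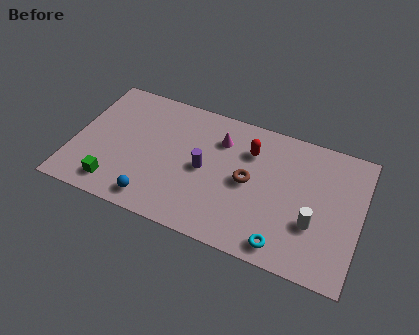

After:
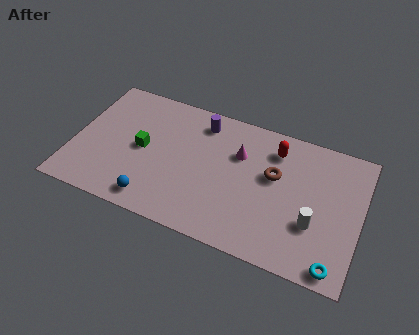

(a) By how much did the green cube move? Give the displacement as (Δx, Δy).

(1.1, 2.6)

The green cube started near (2.3, 1.3) and ended near (3.4, 3.9).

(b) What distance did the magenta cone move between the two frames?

1.1

The magenta cone moved from about (7.1, 5.8) to (8.1, 5.3), a distance of √(1.0² + 0.5²) ≈ 1.1.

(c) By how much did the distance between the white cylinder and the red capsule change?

-0.4

Before: roughly 4.5 units apart; after: 4.1. That's 0.4 units closer together.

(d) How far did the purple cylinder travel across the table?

2.7

The purple cylinder moved from about (6.5, 3.8) to (6.1, 6.5), a distance of √(0.4² + 2.7²) ≈ 2.7.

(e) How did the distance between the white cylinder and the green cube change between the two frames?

-1.1

Before: roughly 9.8 units apart; after: 8.7. That's 1.1 units closer together.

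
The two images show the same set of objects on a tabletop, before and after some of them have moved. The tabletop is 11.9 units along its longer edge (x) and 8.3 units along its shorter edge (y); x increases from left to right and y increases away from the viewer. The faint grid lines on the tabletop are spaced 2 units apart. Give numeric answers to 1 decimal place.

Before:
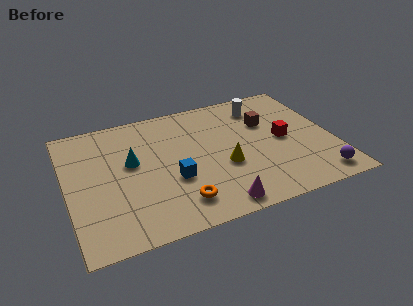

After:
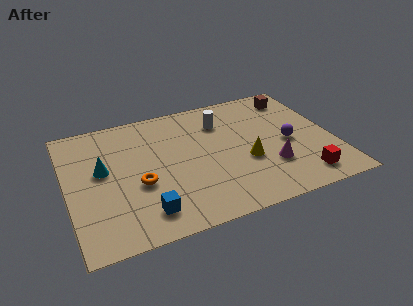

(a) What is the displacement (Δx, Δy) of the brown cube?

(1.5, 1.4)

The brown cube started near (9.1, 5.5) and ended near (10.6, 6.9).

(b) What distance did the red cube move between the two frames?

2.8

From (9.7, 4.1) to (10.2, 1.3), the red cube covered √(0.5² + 2.8²) ≈ 2.8 units.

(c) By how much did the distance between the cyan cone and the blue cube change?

+1.2

The distance was about 2.4 in the first image and 3.6 in the second, so they moved 1.2 units further apart.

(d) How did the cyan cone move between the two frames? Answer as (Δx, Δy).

(-1.3, -0.1)

The cyan cone started near (2.9, 4.8) and ended near (1.6, 4.7).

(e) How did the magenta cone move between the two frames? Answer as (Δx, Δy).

(2.6, 1.6)

The magenta cone started near (6.3, 0.9) and ended near (8.9, 2.5).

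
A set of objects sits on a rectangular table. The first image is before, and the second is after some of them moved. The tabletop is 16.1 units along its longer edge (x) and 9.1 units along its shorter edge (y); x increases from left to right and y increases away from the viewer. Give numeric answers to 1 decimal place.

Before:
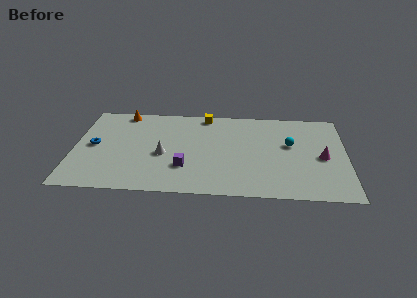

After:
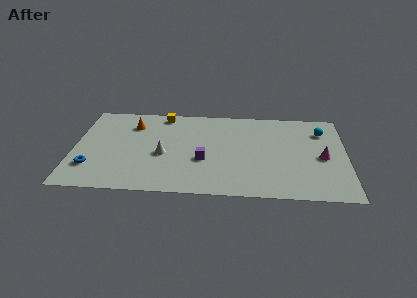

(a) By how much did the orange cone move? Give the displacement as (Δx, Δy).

(0.6, -1.3)

From the two frames, the orange cone sits at roughly (2.8, 8.2) before and (3.4, 6.9) after.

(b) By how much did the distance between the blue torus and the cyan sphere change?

+2.7

They were about 11.6 units apart before and 14.3 after — 2.7 units further apart.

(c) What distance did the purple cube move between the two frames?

1.4

The purple cube was near (6.6, 2.7) before and (7.7, 3.5) after, so it travelled √(1.1² + 0.8²) ≈ 1.4 units.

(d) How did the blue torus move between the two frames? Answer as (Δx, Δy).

(-0.1, -2.2)

From the two frames, the blue torus sits at roughly (1.2, 4.6) before and (1.1, 2.4) after.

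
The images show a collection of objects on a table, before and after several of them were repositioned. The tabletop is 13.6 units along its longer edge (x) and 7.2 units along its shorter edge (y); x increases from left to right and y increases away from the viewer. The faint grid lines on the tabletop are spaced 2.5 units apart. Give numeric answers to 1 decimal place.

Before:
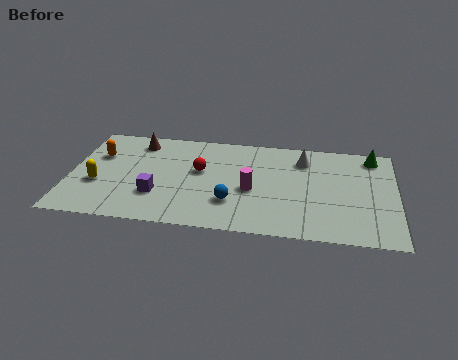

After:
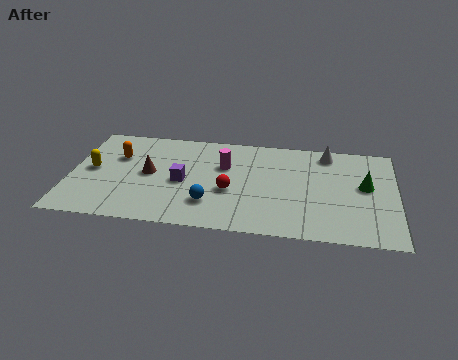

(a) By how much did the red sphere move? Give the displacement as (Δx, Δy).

(1.3, -1.3)

From the two frames, the red sphere sits at roughly (5.4, 4.2) before and (6.7, 2.9) after.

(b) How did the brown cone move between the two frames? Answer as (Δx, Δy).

(0.6, -2.3)

The brown cone was at about (2.7, 6.0) and moved to about (3.3, 3.7).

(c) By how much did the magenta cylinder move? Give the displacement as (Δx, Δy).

(-1.2, 1.6)

The magenta cylinder started near (7.6, 3.1) and ended near (6.4, 4.7).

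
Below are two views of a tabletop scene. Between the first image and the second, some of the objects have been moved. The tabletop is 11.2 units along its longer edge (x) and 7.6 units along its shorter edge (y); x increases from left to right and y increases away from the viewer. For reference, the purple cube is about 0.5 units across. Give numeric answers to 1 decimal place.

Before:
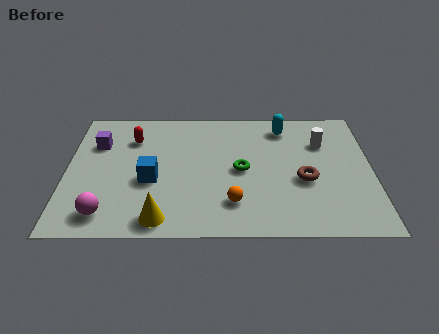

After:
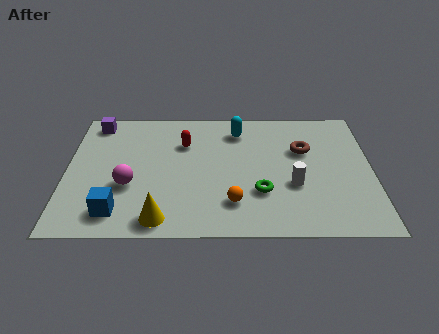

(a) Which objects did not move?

the orange sphere and the yellow cone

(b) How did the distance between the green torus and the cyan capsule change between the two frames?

+0.7

They were about 3.1 units apart before and 3.8 after — 0.7 units further apart.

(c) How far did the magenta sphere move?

1.8

The magenta sphere was near (1.5, 1.2) before and (2.3, 2.8) after, so it travelled √(0.8² + 1.6²) ≈ 1.8 units.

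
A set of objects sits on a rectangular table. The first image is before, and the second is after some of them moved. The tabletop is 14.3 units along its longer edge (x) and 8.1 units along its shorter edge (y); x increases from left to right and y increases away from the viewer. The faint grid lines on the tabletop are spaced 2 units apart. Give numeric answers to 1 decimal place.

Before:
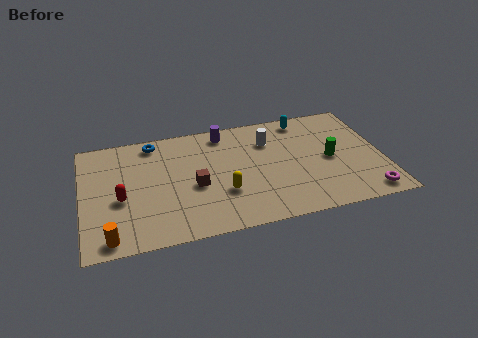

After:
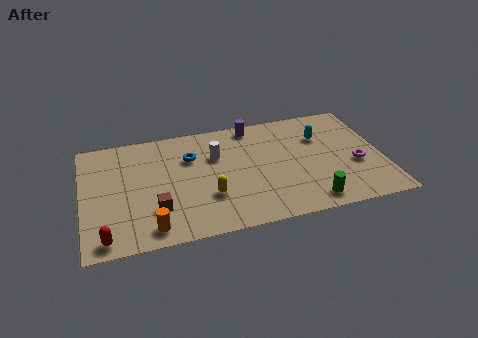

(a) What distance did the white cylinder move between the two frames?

2.6

The white cylinder moved from about (9.0, 5.9) to (6.4, 5.4), a distance of √(2.6² + 0.5²) ≈ 2.6.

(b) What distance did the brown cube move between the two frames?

2.2

The brown cube was near (5.3, 3.5) before and (3.4, 2.3) after, so it travelled √(1.9² + 1.2²) ≈ 2.2 units.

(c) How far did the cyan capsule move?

1.7

The cyan capsule was near (10.8, 7.1) before and (11.5, 5.6) after, so it travelled √(0.7² + 1.5²) ≈ 1.7 units.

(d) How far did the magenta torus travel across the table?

2.2

The magenta torus was near (13.3, 1.0) before and (13.0, 3.2) after, so it travelled √(0.3² + 2.2²) ≈ 2.2 units.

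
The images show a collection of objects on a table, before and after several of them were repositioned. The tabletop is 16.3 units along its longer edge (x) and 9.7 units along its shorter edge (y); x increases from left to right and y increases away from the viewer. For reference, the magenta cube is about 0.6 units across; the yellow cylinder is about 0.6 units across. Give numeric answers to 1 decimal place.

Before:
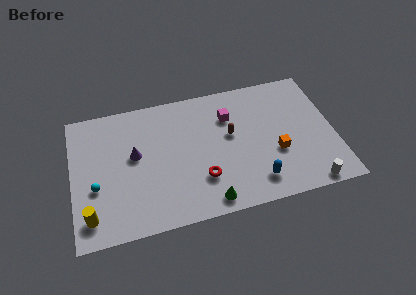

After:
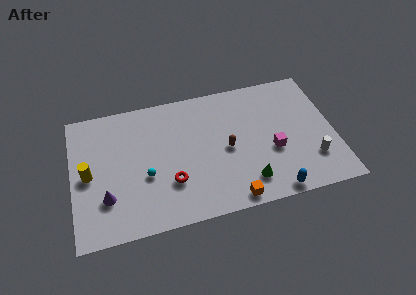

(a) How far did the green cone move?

2.6

The green cone was near (8.2, 1.1) before and (10.7, 1.9) after, so it travelled √(2.5² + 0.8²) ≈ 2.6 units.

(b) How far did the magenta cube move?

4.1

The magenta cube moved from about (9.9, 7.0) to (12.4, 3.8), a distance of √(2.5² + 3.2²) ≈ 4.1.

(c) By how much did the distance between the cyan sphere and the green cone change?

-0.8

They were about 7.3 units apart before and 6.5 after — 0.8 units closer together.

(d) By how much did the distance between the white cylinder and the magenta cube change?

-5.0

Before: roughly 7.7 units apart; after: 2.7. That's 5.0 units closer together.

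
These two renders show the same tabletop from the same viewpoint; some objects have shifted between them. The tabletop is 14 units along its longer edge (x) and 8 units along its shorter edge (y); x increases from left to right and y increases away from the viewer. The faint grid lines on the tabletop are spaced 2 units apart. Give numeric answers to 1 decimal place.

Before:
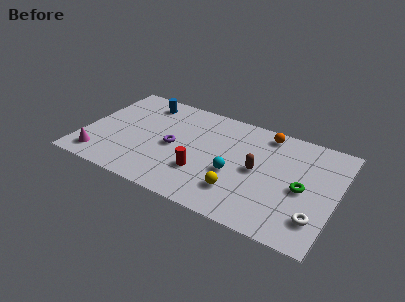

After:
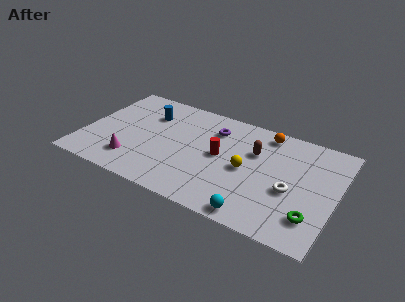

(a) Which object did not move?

the orange sphere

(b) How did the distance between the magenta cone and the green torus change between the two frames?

-1.4

They were about 11.3 units apart before and 9.9 after — 1.4 units closer together.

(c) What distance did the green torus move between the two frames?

1.9

From (12.2, 3.7) to (12.9, 1.9), the green torus covered √(0.7² + 1.8²) ≈ 1.9 units.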